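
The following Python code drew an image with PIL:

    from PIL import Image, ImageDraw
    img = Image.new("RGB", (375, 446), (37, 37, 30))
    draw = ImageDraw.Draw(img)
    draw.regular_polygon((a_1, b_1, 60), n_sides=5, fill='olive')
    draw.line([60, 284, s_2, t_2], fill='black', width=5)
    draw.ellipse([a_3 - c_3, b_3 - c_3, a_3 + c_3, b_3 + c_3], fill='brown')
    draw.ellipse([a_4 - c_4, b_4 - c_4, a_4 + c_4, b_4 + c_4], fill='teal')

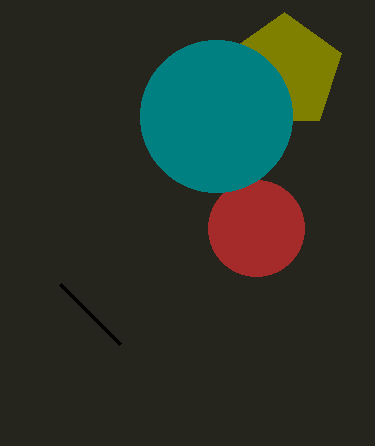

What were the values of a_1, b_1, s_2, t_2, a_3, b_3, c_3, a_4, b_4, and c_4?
a_1 = 284, b_1 = 72, s_2 = 120, t_2 = 344, a_3 = 256, b_3 = 228, c_3 = 48, a_4 = 216, b_4 = 116, c_4 = 76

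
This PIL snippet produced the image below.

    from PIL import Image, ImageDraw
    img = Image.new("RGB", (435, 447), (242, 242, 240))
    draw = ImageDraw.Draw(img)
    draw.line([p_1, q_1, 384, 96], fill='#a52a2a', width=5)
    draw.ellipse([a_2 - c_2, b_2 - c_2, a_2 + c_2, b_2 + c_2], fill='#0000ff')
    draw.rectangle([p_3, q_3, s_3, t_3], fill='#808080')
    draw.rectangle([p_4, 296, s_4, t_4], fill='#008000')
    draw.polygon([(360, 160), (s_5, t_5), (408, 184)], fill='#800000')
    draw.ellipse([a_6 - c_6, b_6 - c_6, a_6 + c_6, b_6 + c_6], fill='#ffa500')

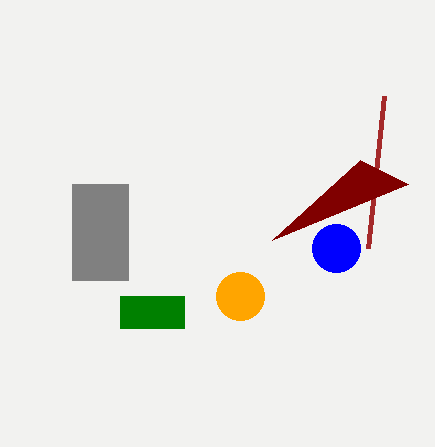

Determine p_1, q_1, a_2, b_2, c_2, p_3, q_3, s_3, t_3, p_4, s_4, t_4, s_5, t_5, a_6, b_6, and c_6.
p_1 = 368; q_1 = 248; a_2 = 336; b_2 = 248; c_2 = 24; p_3 = 72; q_3 = 184; s_3 = 128; t_3 = 280; p_4 = 120; s_4 = 184; t_4 = 328; s_5 = 272; t_5 = 240; a_6 = 240; b_6 = 296; c_6 = 24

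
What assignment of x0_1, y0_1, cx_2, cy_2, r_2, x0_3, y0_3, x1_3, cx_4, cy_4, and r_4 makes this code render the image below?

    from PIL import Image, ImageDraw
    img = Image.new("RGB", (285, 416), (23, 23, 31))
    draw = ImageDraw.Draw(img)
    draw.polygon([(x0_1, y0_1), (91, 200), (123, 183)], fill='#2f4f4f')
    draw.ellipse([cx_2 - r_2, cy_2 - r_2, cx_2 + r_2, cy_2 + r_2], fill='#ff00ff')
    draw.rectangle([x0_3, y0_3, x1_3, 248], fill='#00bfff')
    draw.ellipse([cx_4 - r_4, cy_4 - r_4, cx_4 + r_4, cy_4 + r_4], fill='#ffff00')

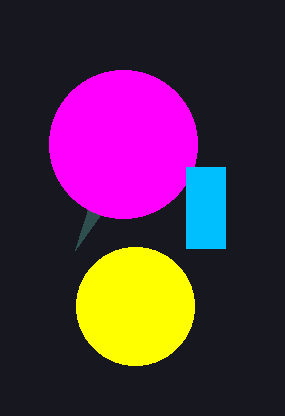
x0_1 = 75; y0_1 = 250; cx_2 = 123; cy_2 = 144; r_2 = 74; x0_3 = 186; y0_3 = 167; x1_3 = 225; cx_4 = 135; cy_4 = 306; r_4 = 59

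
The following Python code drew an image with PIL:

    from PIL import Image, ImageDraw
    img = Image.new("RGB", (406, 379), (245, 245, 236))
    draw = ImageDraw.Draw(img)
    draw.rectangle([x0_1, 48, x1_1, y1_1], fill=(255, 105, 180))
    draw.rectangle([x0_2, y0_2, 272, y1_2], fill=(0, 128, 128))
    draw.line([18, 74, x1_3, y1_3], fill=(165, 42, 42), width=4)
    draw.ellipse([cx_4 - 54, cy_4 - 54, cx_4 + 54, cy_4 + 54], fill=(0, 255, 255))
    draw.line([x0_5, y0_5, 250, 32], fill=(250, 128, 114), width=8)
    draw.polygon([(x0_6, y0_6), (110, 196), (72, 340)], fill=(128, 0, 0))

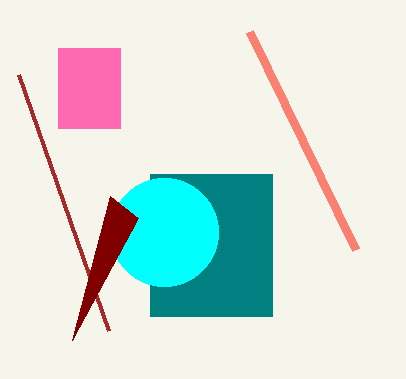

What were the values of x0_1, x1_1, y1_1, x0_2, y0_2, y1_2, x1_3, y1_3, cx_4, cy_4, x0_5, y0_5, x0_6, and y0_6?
x0_1 = 58
x1_1 = 120
y1_1 = 128
x0_2 = 150
y0_2 = 174
y1_2 = 316
x1_3 = 108
y1_3 = 330
cx_4 = 164
cy_4 = 232
x0_5 = 356
y0_5 = 250
x0_6 = 138
y0_6 = 218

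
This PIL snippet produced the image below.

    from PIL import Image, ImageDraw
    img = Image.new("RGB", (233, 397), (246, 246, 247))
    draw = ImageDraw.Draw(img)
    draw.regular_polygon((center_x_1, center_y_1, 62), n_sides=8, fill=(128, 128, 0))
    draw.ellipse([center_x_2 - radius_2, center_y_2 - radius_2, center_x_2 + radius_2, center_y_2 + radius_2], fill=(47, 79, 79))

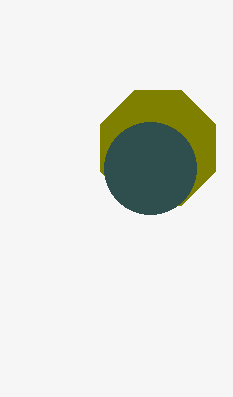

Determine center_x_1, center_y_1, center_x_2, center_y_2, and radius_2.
center_x_1 = 158, center_y_1 = 148, center_x_2 = 150, center_y_2 = 168, radius_2 = 46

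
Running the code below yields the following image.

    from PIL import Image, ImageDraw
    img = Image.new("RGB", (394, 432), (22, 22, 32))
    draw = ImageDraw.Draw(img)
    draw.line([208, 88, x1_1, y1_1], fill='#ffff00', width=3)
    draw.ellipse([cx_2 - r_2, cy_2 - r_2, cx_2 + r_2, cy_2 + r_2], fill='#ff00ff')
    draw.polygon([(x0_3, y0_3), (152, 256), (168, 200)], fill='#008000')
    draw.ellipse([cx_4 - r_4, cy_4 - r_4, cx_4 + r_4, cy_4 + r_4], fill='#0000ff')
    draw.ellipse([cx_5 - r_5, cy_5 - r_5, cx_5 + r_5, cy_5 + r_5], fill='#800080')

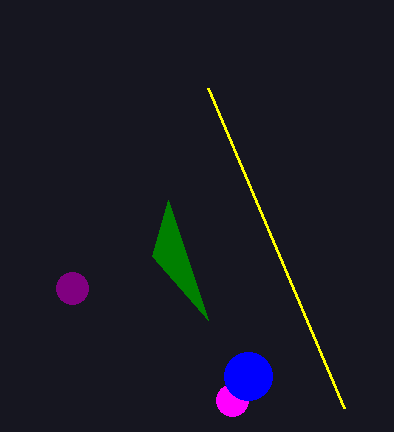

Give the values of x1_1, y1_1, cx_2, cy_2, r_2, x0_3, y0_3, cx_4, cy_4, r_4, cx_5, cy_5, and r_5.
x1_1 = 344; y1_1 = 408; cx_2 = 232; cy_2 = 400; r_2 = 16; x0_3 = 208; y0_3 = 320; cx_4 = 248; cy_4 = 376; r_4 = 24; cx_5 = 72; cy_5 = 288; r_5 = 16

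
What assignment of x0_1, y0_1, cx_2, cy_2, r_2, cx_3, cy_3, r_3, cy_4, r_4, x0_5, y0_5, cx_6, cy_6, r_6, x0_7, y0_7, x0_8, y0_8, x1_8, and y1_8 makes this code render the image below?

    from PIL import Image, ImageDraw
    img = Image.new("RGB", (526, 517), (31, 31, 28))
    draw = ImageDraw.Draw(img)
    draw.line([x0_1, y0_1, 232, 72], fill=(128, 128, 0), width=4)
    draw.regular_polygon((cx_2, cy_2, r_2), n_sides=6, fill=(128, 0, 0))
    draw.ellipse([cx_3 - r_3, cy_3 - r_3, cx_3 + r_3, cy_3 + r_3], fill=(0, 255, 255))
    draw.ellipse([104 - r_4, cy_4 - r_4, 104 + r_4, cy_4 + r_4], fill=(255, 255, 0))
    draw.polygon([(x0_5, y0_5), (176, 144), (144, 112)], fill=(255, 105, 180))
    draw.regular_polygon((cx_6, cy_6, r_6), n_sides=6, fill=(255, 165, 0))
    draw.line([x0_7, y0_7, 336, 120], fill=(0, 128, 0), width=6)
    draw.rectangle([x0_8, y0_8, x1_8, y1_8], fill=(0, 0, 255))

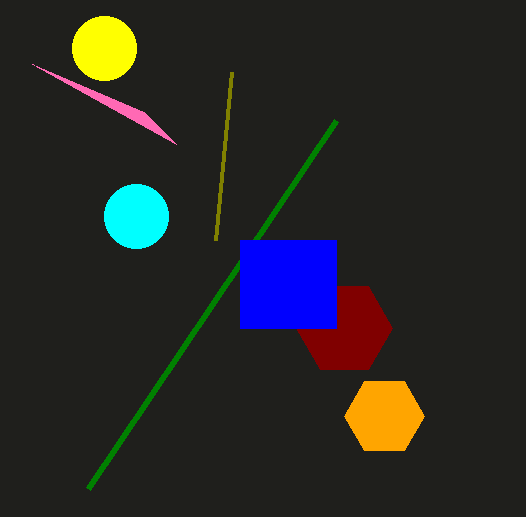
x0_1 = 216, y0_1 = 240, cx_2 = 344, cy_2 = 328, r_2 = 48, cx_3 = 136, cy_3 = 216, r_3 = 32, cy_4 = 48, r_4 = 32, x0_5 = 32, y0_5 = 64, cx_6 = 384, cy_6 = 416, r_6 = 40, x0_7 = 88, y0_7 = 488, x0_8 = 240, y0_8 = 240, x1_8 = 336, y1_8 = 328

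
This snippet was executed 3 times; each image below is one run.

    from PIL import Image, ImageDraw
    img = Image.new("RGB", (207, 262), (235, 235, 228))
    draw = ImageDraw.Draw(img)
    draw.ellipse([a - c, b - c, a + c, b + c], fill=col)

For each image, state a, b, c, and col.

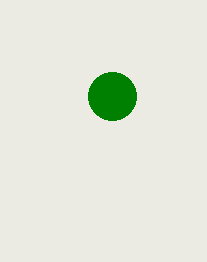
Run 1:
a = 112, b = 96, c = 24, col = 'green'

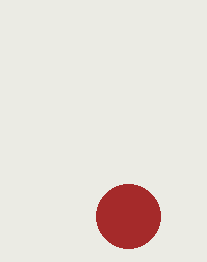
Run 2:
a = 128; b = 216; c = 32; col = 'brown'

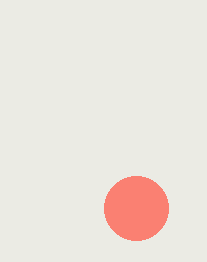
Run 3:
a = 136
b = 208
c = 32
col = 'salmon'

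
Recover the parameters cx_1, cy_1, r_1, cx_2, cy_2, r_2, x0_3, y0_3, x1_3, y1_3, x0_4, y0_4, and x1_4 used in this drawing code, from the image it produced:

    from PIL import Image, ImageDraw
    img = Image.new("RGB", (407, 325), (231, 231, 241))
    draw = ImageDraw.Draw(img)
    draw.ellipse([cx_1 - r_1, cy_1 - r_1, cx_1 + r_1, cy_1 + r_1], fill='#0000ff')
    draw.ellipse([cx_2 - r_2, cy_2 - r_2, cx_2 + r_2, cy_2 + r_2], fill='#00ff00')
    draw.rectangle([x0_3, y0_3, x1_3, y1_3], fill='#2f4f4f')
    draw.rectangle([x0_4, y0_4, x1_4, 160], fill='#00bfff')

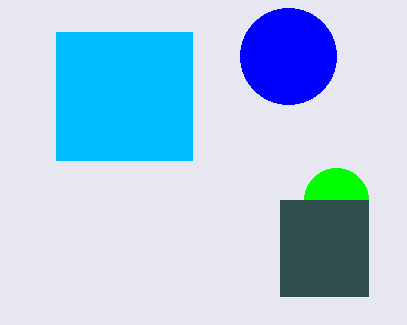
cx_1 = 288
cy_1 = 56
r_1 = 48
cx_2 = 336
cy_2 = 200
r_2 = 32
x0_3 = 280
y0_3 = 200
x1_3 = 368
y1_3 = 296
x0_4 = 56
y0_4 = 32
x1_4 = 192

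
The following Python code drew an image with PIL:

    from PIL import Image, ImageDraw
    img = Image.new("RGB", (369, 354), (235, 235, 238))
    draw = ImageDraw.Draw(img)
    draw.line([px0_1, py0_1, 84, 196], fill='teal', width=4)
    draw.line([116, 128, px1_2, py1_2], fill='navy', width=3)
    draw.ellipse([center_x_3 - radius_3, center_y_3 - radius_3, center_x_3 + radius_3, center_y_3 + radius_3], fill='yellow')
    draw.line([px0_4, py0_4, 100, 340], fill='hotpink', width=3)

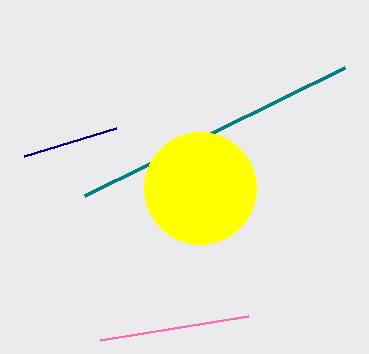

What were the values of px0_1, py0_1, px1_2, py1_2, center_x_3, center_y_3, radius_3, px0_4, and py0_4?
px0_1 = 344; py0_1 = 68; px1_2 = 24; py1_2 = 156; center_x_3 = 200; center_y_3 = 188; radius_3 = 56; px0_4 = 248; py0_4 = 316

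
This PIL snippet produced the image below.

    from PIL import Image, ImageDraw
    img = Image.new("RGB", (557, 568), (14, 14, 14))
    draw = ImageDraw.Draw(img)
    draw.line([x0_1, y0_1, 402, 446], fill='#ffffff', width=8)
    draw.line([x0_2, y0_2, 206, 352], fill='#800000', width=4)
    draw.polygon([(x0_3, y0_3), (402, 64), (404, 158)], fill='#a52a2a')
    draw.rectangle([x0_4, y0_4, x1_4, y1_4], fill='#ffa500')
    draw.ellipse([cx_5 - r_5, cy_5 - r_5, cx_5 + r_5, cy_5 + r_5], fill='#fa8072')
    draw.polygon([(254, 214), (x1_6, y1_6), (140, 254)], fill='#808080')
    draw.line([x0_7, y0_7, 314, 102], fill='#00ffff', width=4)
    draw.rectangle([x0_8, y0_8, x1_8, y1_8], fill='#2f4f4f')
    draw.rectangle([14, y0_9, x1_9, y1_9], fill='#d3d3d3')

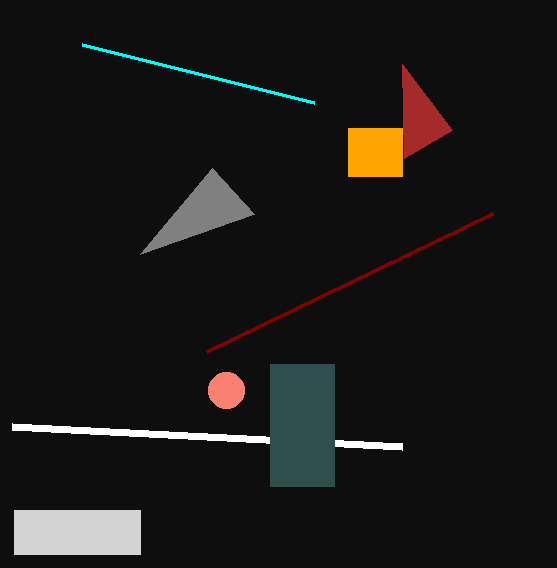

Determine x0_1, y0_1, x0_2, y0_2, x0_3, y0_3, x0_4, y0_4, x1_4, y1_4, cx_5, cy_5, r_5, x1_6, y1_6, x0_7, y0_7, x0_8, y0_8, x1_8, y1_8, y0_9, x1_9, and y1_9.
x0_1 = 12
y0_1 = 426
x0_2 = 492
y0_2 = 214
x0_3 = 452
y0_3 = 130
x0_4 = 348
y0_4 = 128
x1_4 = 402
y1_4 = 176
cx_5 = 226
cy_5 = 390
r_5 = 18
x1_6 = 212
y1_6 = 168
x0_7 = 82
y0_7 = 44
x0_8 = 270
y0_8 = 364
x1_8 = 334
y1_8 = 486
y0_9 = 510
x1_9 = 140
y1_9 = 554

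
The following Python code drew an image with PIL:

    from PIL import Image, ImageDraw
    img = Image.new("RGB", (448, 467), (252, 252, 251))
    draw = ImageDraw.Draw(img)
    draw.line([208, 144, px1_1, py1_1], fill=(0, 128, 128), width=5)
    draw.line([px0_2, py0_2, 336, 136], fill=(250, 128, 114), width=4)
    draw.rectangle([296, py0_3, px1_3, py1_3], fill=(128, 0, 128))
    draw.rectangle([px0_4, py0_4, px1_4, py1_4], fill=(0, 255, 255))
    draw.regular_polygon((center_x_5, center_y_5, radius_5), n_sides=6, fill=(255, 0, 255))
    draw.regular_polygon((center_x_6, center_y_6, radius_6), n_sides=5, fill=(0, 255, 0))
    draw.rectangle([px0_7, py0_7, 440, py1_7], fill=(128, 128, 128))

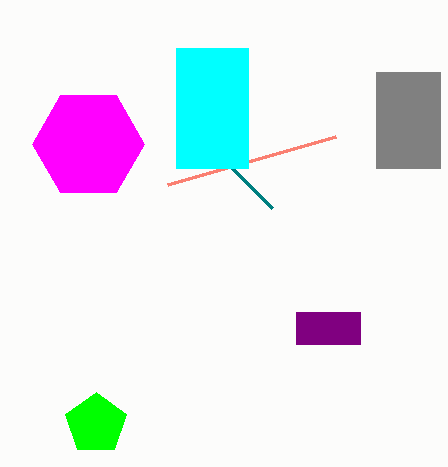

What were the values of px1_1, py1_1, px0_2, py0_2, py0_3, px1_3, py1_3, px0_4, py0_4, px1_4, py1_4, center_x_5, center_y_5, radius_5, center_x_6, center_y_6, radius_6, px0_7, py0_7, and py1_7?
px1_1 = 272
py1_1 = 208
px0_2 = 168
py0_2 = 184
py0_3 = 312
px1_3 = 360
py1_3 = 344
px0_4 = 176
py0_4 = 48
px1_4 = 248
py1_4 = 168
center_x_5 = 88
center_y_5 = 144
radius_5 = 56
center_x_6 = 96
center_y_6 = 424
radius_6 = 32
px0_7 = 376
py0_7 = 72
py1_7 = 168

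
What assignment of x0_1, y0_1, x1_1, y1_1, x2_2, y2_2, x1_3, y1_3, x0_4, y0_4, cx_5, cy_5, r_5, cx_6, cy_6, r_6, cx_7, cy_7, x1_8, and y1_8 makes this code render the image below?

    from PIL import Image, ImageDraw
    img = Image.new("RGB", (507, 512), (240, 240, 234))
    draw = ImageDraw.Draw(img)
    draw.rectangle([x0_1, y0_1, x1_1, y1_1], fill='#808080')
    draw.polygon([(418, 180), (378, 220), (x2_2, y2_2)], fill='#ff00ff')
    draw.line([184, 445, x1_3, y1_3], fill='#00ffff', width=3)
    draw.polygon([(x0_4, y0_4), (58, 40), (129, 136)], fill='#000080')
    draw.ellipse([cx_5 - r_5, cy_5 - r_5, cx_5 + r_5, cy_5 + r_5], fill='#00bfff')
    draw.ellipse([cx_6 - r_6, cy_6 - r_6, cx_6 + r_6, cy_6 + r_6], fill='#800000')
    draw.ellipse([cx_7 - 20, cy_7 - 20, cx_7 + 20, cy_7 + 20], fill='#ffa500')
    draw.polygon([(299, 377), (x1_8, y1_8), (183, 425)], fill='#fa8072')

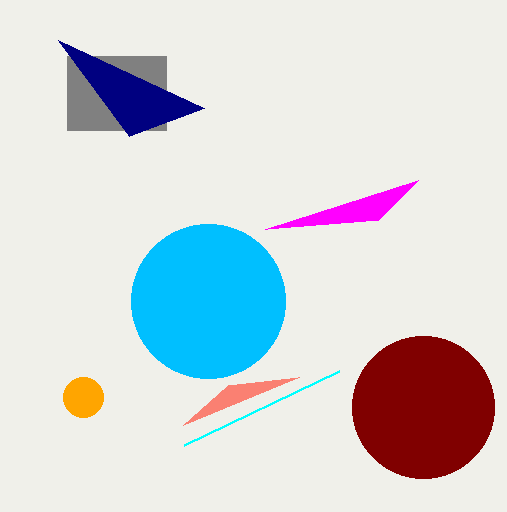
x0_1 = 67
y0_1 = 56
x1_1 = 166
y1_1 = 130
x2_2 = 265
y2_2 = 229
x1_3 = 339
y1_3 = 371
x0_4 = 204
y0_4 = 108
cx_5 = 208
cy_5 = 301
r_5 = 77
cx_6 = 423
cy_6 = 407
r_6 = 71
cx_7 = 83
cy_7 = 397
x1_8 = 228
y1_8 = 385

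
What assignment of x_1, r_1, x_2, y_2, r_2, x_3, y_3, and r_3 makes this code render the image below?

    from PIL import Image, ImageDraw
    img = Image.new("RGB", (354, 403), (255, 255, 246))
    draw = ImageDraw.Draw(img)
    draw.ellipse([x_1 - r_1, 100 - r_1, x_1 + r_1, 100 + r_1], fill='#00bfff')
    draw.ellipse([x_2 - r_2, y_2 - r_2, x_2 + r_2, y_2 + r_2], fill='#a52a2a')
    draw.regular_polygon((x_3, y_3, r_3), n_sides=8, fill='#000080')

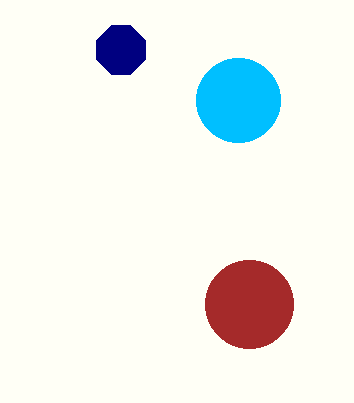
x_1 = 238
r_1 = 42
x_2 = 249
y_2 = 304
r_2 = 44
x_3 = 121
y_3 = 50
r_3 = 26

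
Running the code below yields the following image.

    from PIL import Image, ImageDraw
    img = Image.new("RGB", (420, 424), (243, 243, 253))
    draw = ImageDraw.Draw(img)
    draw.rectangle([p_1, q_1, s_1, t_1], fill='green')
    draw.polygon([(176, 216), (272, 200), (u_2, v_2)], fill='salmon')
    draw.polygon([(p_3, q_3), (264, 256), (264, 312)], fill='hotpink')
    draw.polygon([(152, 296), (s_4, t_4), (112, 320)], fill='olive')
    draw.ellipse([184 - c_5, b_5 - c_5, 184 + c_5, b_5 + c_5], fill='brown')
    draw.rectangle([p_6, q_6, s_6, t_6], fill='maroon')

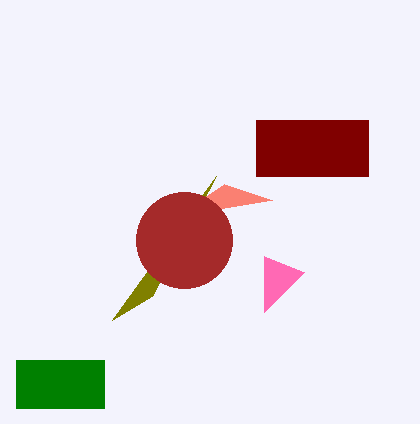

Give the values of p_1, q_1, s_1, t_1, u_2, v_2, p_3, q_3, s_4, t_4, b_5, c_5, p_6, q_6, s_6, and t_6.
p_1 = 16, q_1 = 360, s_1 = 104, t_1 = 408, u_2 = 224, v_2 = 184, p_3 = 304, q_3 = 272, s_4 = 216, t_4 = 176, b_5 = 240, c_5 = 48, p_6 = 256, q_6 = 120, s_6 = 368, t_6 = 176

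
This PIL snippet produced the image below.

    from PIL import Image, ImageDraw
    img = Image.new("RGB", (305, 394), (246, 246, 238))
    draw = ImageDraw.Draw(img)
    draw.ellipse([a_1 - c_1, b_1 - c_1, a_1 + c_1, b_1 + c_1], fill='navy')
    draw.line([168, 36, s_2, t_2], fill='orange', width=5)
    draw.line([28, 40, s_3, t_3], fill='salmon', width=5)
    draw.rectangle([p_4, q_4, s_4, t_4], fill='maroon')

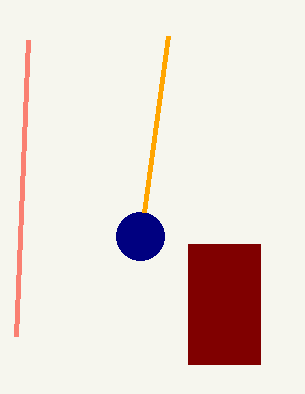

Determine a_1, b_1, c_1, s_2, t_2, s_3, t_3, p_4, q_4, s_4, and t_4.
a_1 = 140; b_1 = 236; c_1 = 24; s_2 = 144; t_2 = 212; s_3 = 16; t_3 = 336; p_4 = 188; q_4 = 244; s_4 = 260; t_4 = 364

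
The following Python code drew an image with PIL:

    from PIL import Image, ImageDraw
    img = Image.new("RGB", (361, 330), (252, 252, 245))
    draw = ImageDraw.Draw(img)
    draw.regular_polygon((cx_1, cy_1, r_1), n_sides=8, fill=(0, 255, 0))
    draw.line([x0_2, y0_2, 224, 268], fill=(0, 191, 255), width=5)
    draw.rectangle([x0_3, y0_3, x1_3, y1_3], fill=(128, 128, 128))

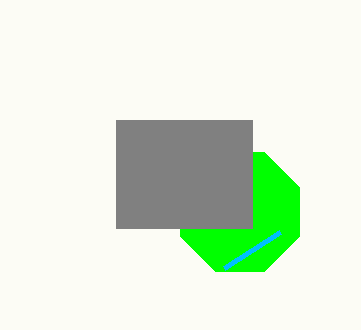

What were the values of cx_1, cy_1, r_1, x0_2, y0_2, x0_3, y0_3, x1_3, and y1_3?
cx_1 = 240
cy_1 = 212
r_1 = 64
x0_2 = 280
y0_2 = 232
x0_3 = 116
y0_3 = 120
x1_3 = 252
y1_3 = 228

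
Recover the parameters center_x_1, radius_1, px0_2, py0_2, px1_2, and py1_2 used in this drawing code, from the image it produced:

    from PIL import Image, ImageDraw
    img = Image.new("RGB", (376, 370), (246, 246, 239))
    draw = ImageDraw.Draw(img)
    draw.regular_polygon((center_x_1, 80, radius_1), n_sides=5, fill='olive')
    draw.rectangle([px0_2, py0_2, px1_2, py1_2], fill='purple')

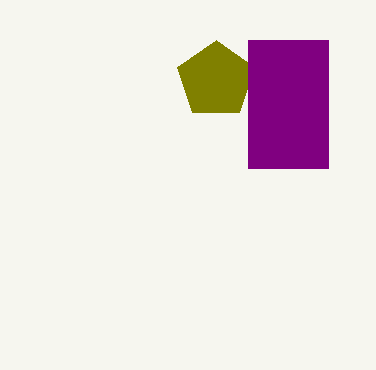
center_x_1 = 216, radius_1 = 40, px0_2 = 248, py0_2 = 40, px1_2 = 328, py1_2 = 168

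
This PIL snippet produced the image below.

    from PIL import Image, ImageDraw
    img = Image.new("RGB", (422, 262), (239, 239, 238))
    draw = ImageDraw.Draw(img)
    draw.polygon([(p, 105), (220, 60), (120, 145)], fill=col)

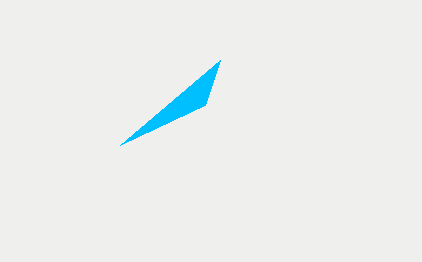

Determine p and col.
p = 205
col = 'deepskyblue'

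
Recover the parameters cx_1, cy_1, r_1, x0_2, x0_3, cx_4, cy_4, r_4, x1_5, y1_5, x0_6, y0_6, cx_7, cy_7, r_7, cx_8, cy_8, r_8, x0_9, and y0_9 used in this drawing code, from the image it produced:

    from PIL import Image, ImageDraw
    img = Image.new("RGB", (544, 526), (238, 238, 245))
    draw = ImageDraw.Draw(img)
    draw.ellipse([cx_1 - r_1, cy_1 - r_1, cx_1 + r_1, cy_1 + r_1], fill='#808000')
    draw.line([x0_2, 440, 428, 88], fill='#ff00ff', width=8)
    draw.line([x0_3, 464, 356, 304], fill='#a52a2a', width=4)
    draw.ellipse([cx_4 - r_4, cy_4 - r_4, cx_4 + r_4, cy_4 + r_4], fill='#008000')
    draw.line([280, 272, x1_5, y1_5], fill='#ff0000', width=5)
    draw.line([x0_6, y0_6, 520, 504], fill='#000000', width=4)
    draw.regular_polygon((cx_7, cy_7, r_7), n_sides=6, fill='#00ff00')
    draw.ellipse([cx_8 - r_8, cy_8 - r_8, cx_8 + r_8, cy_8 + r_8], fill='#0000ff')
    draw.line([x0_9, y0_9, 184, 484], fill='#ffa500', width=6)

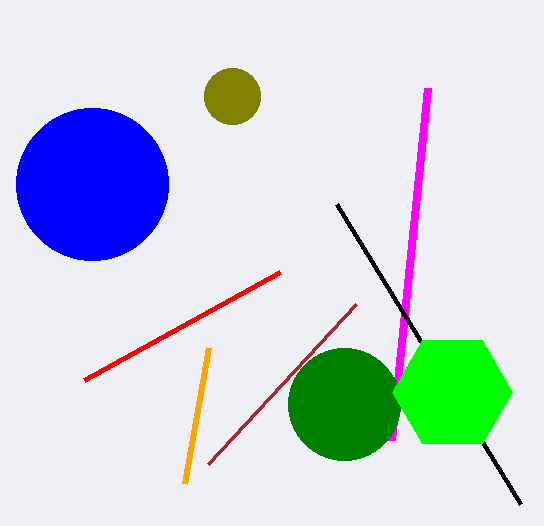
cx_1 = 232
cy_1 = 96
r_1 = 28
x0_2 = 392
x0_3 = 208
cx_4 = 344
cy_4 = 404
r_4 = 56
x1_5 = 84
y1_5 = 380
x0_6 = 336
y0_6 = 204
cx_7 = 452
cy_7 = 392
r_7 = 60
cx_8 = 92
cy_8 = 184
r_8 = 76
x0_9 = 208
y0_9 = 348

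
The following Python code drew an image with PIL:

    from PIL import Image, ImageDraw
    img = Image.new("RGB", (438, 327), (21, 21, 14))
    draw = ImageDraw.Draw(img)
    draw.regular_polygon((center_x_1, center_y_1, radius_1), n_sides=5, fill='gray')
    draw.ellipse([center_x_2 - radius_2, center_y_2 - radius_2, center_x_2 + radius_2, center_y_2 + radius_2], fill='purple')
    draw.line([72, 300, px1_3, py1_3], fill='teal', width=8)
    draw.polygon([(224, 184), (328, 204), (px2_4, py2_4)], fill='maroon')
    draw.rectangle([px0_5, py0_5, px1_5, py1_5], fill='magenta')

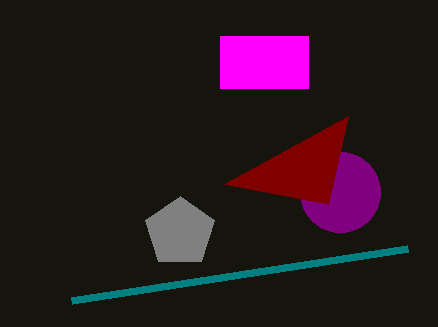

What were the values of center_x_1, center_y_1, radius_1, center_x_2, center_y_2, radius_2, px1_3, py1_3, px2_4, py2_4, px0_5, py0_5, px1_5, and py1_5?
center_x_1 = 180; center_y_1 = 232; radius_1 = 36; center_x_2 = 340; center_y_2 = 192; radius_2 = 40; px1_3 = 408; py1_3 = 248; px2_4 = 348; py2_4 = 116; px0_5 = 220; py0_5 = 36; px1_5 = 308; py1_5 = 88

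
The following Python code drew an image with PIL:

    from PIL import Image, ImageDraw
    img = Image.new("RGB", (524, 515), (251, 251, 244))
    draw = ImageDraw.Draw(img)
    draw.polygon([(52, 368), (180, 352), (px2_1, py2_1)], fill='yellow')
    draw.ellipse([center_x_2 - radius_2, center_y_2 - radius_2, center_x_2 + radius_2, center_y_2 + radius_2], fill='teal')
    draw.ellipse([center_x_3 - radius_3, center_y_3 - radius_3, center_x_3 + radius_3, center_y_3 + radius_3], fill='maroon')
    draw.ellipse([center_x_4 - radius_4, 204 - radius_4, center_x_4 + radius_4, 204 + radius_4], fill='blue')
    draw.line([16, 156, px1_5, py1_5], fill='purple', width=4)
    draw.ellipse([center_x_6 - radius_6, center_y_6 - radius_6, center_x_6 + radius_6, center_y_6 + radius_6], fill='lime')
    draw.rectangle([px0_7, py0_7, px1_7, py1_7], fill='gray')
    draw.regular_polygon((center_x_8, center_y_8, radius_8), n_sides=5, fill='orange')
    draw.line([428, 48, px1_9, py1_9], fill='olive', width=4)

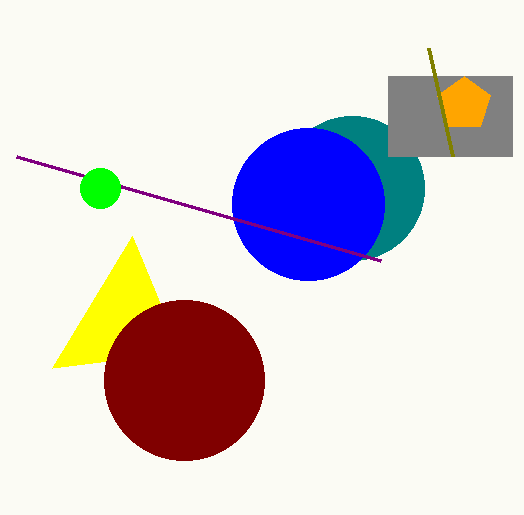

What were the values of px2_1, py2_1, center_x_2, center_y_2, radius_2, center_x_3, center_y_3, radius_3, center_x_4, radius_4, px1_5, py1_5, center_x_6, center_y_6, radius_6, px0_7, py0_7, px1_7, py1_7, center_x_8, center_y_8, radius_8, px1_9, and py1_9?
px2_1 = 132
py2_1 = 236
center_x_2 = 352
center_y_2 = 188
radius_2 = 72
center_x_3 = 184
center_y_3 = 380
radius_3 = 80
center_x_4 = 308
radius_4 = 76
px1_5 = 380
py1_5 = 260
center_x_6 = 100
center_y_6 = 188
radius_6 = 20
px0_7 = 388
py0_7 = 76
px1_7 = 512
py1_7 = 156
center_x_8 = 464
center_y_8 = 104
radius_8 = 28
px1_9 = 452
py1_9 = 156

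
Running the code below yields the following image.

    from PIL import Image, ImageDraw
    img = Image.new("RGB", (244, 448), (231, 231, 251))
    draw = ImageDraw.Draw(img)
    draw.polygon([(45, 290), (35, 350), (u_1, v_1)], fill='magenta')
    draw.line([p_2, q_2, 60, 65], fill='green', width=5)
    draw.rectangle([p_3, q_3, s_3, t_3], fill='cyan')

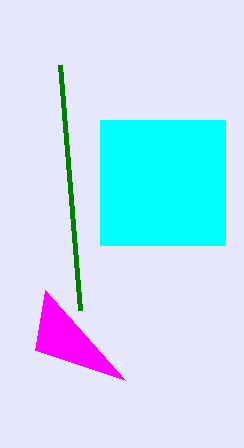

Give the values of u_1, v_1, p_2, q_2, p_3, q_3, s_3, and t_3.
u_1 = 125
v_1 = 380
p_2 = 80
q_2 = 310
p_3 = 100
q_3 = 120
s_3 = 225
t_3 = 245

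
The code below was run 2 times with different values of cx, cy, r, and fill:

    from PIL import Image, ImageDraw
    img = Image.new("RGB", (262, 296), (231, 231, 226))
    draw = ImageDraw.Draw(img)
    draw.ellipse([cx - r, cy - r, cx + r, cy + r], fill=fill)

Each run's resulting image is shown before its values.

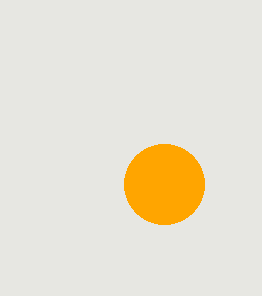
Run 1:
cx = 164, cy = 184, r = 40, fill = 'orange'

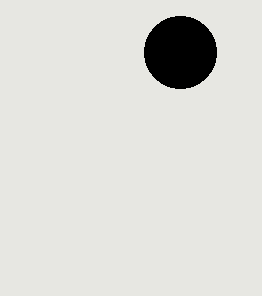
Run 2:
cx = 180, cy = 52, r = 36, fill = 'black'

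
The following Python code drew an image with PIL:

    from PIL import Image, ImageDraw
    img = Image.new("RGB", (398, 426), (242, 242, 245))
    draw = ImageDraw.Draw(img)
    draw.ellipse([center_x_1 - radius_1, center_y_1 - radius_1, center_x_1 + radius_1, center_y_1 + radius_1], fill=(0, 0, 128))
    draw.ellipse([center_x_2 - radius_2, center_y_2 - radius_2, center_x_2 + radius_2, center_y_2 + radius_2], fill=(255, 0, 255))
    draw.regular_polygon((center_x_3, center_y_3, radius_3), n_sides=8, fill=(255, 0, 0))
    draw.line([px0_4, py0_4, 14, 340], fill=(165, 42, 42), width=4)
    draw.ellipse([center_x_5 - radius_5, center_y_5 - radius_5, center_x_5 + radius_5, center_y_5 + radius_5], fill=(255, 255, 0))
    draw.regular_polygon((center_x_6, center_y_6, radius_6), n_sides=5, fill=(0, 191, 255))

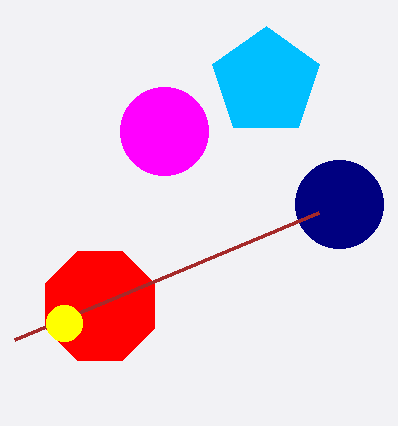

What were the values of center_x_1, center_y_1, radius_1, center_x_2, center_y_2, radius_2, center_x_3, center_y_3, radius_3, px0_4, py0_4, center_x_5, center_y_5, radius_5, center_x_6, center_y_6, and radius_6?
center_x_1 = 339, center_y_1 = 204, radius_1 = 44, center_x_2 = 164, center_y_2 = 131, radius_2 = 44, center_x_3 = 100, center_y_3 = 306, radius_3 = 59, px0_4 = 318, py0_4 = 213, center_x_5 = 64, center_y_5 = 323, radius_5 = 18, center_x_6 = 266, center_y_6 = 82, radius_6 = 56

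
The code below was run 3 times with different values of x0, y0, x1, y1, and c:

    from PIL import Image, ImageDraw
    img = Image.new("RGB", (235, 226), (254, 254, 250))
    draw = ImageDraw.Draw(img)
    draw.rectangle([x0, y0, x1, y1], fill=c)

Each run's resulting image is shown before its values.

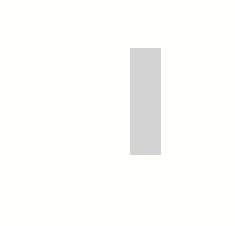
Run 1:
x0 = 130; y0 = 48; x1 = 160; y1 = 154; c = 'lightgray'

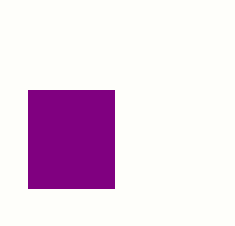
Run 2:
x0 = 28; y0 = 90; x1 = 114; y1 = 188; c = 'purple'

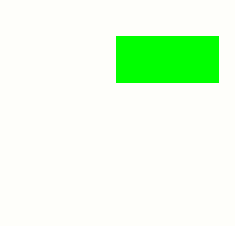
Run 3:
x0 = 116; y0 = 36; x1 = 218; y1 = 82; c = 'lime'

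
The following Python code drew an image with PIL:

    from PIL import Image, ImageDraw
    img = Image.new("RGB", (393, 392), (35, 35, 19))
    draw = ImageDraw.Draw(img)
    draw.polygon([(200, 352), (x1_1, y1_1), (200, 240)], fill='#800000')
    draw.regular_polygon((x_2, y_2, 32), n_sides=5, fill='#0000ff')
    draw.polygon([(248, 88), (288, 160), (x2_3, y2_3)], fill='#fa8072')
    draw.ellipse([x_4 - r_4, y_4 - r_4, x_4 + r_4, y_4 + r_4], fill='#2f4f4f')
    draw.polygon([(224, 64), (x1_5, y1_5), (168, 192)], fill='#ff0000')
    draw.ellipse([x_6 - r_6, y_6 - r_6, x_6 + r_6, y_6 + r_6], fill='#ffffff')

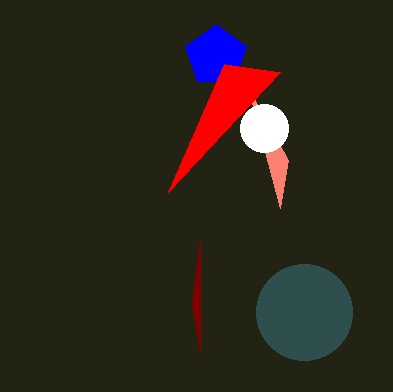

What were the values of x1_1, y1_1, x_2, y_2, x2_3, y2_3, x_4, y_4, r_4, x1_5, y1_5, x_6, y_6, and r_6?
x1_1 = 192
y1_1 = 304
x_2 = 216
y_2 = 56
x2_3 = 280
y2_3 = 208
x_4 = 304
y_4 = 312
r_4 = 48
x1_5 = 280
y1_5 = 72
x_6 = 264
y_6 = 128
r_6 = 24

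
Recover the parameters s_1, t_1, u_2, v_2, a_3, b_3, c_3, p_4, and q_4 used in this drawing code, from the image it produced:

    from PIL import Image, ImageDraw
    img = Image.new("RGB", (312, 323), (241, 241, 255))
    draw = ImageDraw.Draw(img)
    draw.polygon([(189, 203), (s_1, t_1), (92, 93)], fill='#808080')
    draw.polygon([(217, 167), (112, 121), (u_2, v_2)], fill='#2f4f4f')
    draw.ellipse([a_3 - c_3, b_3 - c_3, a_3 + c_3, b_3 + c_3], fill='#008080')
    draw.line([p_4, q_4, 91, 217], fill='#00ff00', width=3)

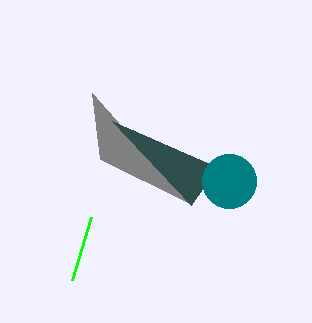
s_1 = 100, t_1 = 159, u_2 = 191, v_2 = 205, a_3 = 229, b_3 = 181, c_3 = 27, p_4 = 72, q_4 = 280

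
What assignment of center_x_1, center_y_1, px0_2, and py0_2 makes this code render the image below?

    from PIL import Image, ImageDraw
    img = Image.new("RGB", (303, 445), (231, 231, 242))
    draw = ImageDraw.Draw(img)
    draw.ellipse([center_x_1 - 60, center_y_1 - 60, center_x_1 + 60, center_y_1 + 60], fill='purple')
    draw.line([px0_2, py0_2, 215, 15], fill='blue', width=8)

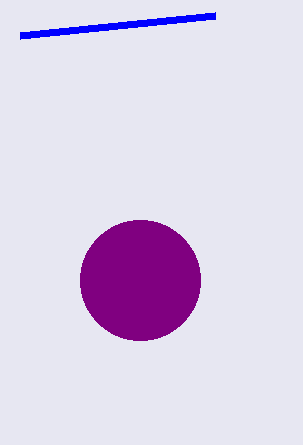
center_x_1 = 140, center_y_1 = 280, px0_2 = 20, py0_2 = 35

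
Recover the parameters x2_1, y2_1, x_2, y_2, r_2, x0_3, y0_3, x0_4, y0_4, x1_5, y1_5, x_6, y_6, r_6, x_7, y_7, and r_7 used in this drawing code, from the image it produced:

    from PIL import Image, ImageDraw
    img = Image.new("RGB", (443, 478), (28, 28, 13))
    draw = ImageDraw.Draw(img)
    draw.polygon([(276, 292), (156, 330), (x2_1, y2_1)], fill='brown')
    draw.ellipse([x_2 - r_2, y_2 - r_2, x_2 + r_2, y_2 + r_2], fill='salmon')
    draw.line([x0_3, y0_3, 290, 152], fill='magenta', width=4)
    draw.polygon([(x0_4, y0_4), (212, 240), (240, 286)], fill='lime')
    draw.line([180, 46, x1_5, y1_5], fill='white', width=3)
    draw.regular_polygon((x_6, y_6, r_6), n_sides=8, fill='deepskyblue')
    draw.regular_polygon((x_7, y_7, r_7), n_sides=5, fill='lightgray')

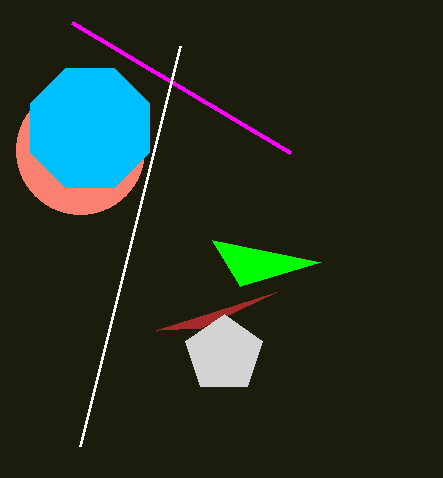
x2_1 = 200, y2_1 = 328, x_2 = 80, y_2 = 150, r_2 = 64, x0_3 = 72, y0_3 = 22, x0_4 = 320, y0_4 = 262, x1_5 = 80, y1_5 = 446, x_6 = 90, y_6 = 128, r_6 = 64, x_7 = 224, y_7 = 354, r_7 = 40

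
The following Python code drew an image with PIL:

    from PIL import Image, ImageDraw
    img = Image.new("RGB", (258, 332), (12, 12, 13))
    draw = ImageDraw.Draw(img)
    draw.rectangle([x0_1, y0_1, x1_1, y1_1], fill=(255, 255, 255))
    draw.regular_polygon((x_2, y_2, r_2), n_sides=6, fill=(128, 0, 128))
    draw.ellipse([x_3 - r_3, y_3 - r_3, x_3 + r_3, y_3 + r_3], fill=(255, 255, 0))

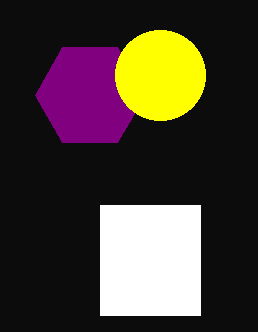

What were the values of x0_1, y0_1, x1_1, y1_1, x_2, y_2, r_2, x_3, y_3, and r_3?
x0_1 = 100
y0_1 = 205
x1_1 = 200
y1_1 = 315
x_2 = 90
y_2 = 95
r_2 = 55
x_3 = 160
y_3 = 75
r_3 = 45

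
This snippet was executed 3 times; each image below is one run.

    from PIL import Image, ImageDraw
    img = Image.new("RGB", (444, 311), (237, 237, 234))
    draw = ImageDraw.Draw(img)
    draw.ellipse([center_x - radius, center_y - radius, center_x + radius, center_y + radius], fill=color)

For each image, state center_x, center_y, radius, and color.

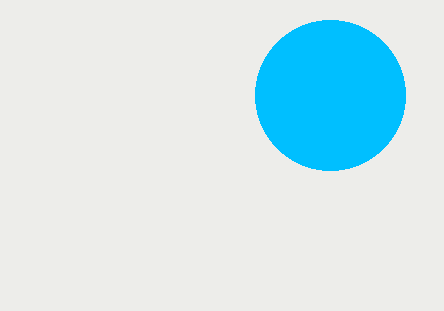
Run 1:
center_x = 330, center_y = 95, radius = 75, color = 'deepskyblue'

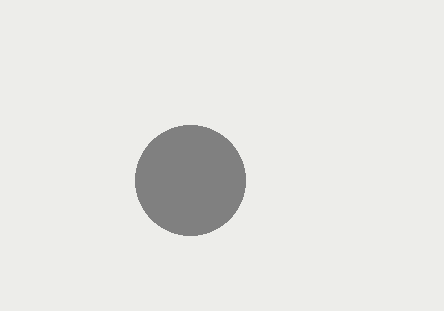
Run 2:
center_x = 190
center_y = 180
radius = 55
color = 'gray'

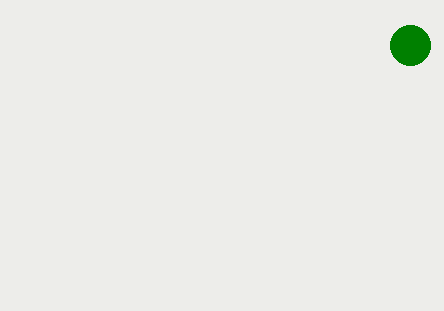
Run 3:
center_x = 410
center_y = 45
radius = 20
color = 'green'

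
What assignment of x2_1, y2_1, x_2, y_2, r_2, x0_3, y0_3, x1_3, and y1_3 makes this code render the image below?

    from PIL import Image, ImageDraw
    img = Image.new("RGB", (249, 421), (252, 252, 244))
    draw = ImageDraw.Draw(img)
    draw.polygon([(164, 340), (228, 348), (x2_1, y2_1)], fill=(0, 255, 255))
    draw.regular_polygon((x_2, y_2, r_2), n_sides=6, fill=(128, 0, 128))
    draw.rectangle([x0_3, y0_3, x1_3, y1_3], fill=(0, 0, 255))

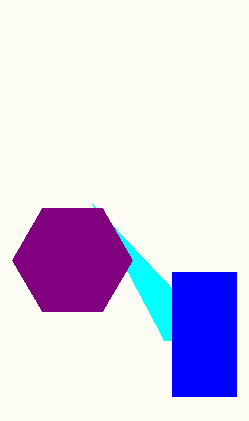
x2_1 = 92; y2_1 = 204; x_2 = 72; y_2 = 260; r_2 = 60; x0_3 = 172; y0_3 = 272; x1_3 = 236; y1_3 = 396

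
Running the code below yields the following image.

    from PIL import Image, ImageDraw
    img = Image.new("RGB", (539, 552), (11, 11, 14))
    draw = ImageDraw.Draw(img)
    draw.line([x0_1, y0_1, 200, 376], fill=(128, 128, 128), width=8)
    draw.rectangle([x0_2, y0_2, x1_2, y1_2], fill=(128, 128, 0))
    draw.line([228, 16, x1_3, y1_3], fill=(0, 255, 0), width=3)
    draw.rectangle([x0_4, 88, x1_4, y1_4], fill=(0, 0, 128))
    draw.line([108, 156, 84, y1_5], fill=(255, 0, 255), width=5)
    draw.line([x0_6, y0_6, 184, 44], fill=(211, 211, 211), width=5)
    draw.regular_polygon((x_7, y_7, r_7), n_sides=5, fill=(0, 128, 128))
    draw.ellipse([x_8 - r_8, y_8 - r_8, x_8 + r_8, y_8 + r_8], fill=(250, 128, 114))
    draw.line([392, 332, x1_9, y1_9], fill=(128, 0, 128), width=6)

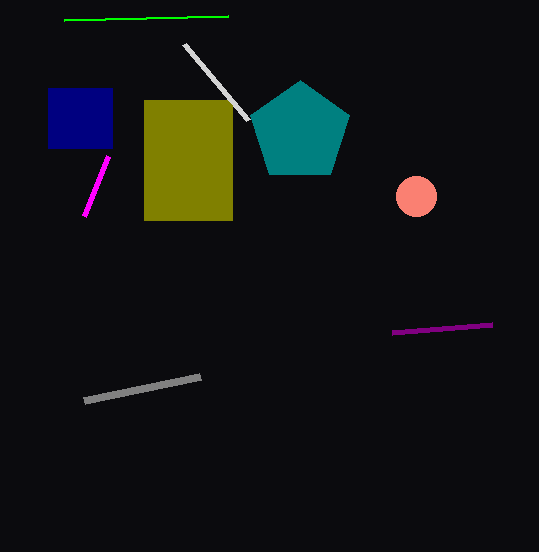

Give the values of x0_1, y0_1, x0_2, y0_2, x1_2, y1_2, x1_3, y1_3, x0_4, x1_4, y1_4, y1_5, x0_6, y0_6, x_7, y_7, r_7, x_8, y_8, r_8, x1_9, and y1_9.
x0_1 = 84
y0_1 = 400
x0_2 = 144
y0_2 = 100
x1_2 = 232
y1_2 = 220
x1_3 = 64
y1_3 = 20
x0_4 = 48
x1_4 = 112
y1_4 = 148
y1_5 = 216
x0_6 = 248
y0_6 = 120
x_7 = 300
y_7 = 132
r_7 = 52
x_8 = 416
y_8 = 196
r_8 = 20
x1_9 = 492
y1_9 = 324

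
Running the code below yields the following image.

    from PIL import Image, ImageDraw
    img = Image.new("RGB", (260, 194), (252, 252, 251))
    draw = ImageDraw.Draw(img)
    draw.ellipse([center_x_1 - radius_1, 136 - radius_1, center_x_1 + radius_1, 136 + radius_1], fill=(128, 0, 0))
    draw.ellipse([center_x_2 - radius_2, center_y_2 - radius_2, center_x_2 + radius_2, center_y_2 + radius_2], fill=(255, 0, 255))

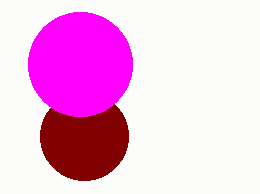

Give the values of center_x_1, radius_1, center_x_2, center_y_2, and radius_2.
center_x_1 = 84; radius_1 = 44; center_x_2 = 80; center_y_2 = 64; radius_2 = 52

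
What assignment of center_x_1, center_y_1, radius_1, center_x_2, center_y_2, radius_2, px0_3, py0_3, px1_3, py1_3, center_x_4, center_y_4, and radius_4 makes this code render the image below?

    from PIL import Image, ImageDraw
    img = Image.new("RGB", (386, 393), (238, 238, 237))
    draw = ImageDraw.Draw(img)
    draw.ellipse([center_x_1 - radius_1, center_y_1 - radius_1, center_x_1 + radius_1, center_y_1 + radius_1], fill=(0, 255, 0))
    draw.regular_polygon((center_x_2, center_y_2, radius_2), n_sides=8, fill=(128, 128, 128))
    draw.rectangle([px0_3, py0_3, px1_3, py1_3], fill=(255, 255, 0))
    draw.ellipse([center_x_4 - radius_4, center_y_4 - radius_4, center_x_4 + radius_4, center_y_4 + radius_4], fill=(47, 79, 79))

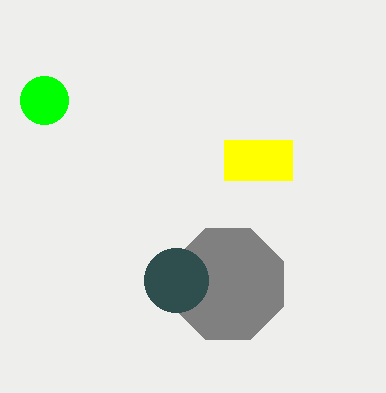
center_x_1 = 44
center_y_1 = 100
radius_1 = 24
center_x_2 = 228
center_y_2 = 284
radius_2 = 60
px0_3 = 224
py0_3 = 140
px1_3 = 292
py1_3 = 180
center_x_4 = 176
center_y_4 = 280
radius_4 = 32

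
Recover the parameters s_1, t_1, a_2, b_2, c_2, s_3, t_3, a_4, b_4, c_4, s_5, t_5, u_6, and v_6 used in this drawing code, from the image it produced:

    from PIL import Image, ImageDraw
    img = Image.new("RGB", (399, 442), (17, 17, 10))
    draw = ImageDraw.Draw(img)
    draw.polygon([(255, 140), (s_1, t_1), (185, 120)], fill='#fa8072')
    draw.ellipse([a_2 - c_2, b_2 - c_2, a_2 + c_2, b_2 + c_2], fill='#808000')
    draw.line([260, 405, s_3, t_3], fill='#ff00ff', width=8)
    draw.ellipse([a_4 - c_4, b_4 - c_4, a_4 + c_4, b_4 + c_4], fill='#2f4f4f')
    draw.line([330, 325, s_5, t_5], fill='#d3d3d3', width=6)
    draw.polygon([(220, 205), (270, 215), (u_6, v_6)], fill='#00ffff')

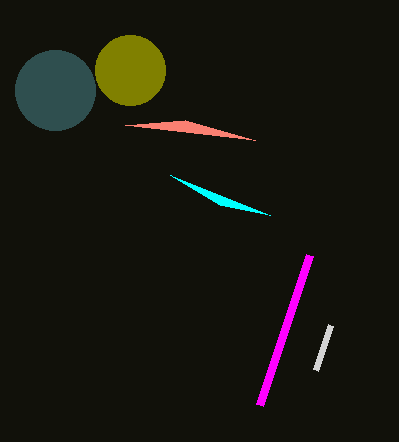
s_1 = 125; t_1 = 125; a_2 = 130; b_2 = 70; c_2 = 35; s_3 = 310; t_3 = 255; a_4 = 55; b_4 = 90; c_4 = 40; s_5 = 315; t_5 = 370; u_6 = 170; v_6 = 175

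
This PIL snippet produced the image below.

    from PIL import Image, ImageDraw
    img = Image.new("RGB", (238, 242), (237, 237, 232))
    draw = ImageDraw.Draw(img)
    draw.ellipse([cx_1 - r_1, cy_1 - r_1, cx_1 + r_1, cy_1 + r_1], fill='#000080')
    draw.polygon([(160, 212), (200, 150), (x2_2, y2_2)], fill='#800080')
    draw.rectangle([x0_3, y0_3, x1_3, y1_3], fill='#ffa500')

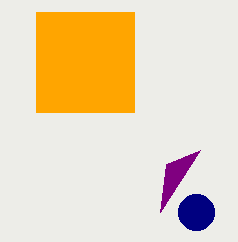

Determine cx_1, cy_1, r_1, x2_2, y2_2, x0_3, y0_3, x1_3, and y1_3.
cx_1 = 196; cy_1 = 212; r_1 = 18; x2_2 = 166; y2_2 = 164; x0_3 = 36; y0_3 = 12; x1_3 = 134; y1_3 = 112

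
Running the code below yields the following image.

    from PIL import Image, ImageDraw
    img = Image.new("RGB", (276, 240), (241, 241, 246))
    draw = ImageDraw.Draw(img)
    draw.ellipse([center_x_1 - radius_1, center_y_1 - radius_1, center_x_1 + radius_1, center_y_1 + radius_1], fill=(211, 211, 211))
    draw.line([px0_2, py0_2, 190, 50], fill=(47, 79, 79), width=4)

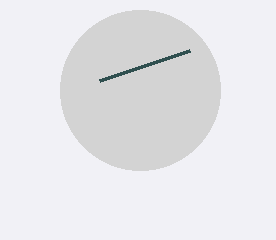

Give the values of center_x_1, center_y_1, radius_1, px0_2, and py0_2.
center_x_1 = 140
center_y_1 = 90
radius_1 = 80
px0_2 = 100
py0_2 = 80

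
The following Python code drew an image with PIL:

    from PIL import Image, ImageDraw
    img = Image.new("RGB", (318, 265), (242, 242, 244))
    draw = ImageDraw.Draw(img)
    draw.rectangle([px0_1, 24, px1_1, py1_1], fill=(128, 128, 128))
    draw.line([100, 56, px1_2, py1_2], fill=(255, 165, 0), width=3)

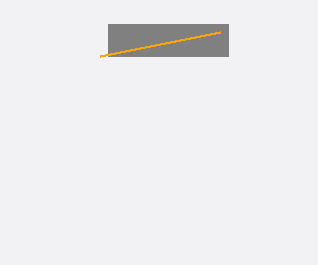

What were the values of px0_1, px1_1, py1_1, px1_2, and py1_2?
px0_1 = 108
px1_1 = 228
py1_1 = 56
px1_2 = 220
py1_2 = 32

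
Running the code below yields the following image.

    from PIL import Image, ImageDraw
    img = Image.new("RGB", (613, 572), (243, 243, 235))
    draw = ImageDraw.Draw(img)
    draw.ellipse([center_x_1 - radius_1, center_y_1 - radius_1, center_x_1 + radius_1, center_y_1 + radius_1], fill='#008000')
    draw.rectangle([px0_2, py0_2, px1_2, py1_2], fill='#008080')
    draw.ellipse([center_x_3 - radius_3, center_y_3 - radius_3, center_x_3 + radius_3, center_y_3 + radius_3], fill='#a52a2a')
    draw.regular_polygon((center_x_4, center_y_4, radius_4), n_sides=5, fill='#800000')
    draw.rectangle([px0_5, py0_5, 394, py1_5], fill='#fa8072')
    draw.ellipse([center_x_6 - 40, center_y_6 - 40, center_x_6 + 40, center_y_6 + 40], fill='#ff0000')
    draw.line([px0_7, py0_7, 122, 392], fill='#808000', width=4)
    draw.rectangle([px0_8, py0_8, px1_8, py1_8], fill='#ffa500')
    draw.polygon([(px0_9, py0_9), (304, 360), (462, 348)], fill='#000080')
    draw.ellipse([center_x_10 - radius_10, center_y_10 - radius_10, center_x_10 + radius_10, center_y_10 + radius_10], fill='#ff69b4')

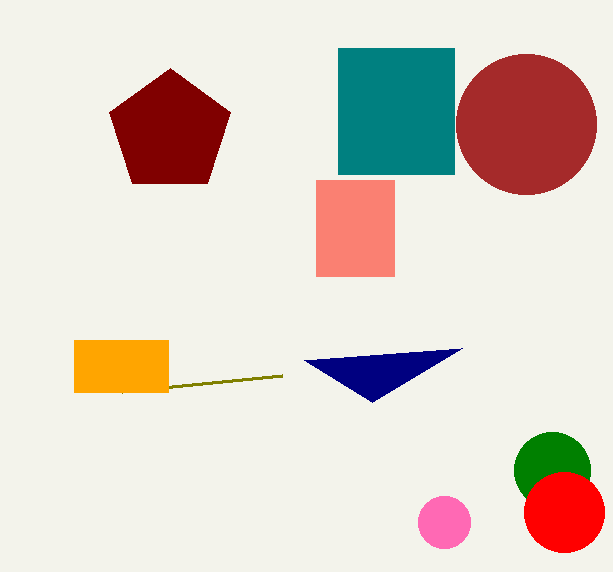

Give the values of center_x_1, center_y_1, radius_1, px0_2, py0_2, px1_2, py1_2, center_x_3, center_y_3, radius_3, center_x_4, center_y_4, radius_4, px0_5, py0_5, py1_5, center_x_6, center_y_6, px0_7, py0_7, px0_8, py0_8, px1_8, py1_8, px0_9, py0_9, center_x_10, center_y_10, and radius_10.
center_x_1 = 552, center_y_1 = 470, radius_1 = 38, px0_2 = 338, py0_2 = 48, px1_2 = 454, py1_2 = 174, center_x_3 = 526, center_y_3 = 124, radius_3 = 70, center_x_4 = 170, center_y_4 = 132, radius_4 = 64, px0_5 = 316, py0_5 = 180, py1_5 = 276, center_x_6 = 564, center_y_6 = 512, px0_7 = 282, py0_7 = 376, px0_8 = 74, py0_8 = 340, px1_8 = 168, py1_8 = 392, px0_9 = 372, py0_9 = 402, center_x_10 = 444, center_y_10 = 522, radius_10 = 26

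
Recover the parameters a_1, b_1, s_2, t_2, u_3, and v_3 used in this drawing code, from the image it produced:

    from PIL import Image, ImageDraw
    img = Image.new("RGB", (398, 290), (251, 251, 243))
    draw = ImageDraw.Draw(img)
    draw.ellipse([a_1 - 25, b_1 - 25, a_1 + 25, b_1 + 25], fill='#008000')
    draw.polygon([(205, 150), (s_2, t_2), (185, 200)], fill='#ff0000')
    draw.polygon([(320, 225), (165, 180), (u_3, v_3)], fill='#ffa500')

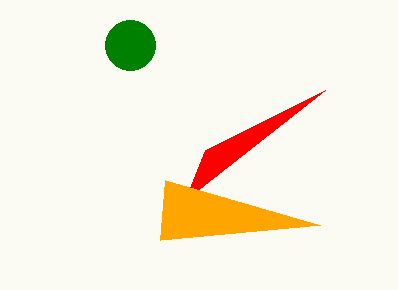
a_1 = 130
b_1 = 45
s_2 = 325
t_2 = 90
u_3 = 160
v_3 = 240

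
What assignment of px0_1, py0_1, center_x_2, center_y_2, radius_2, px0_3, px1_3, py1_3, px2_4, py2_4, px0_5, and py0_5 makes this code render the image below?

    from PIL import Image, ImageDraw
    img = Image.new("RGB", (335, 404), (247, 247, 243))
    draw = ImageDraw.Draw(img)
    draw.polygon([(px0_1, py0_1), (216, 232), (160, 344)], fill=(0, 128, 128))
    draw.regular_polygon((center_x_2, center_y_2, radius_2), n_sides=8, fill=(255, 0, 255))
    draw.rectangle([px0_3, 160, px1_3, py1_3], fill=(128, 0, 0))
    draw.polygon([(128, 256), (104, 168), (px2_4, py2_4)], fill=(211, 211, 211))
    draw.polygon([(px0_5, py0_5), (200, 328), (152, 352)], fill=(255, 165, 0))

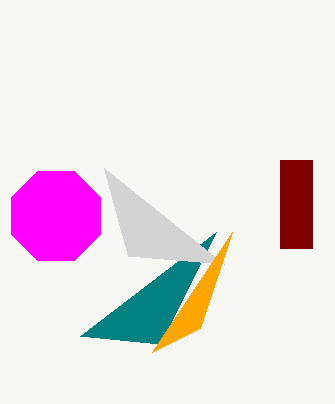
px0_1 = 80; py0_1 = 336; center_x_2 = 56; center_y_2 = 216; radius_2 = 48; px0_3 = 280; px1_3 = 312; py1_3 = 248; px2_4 = 224; py2_4 = 264; px0_5 = 232; py0_5 = 232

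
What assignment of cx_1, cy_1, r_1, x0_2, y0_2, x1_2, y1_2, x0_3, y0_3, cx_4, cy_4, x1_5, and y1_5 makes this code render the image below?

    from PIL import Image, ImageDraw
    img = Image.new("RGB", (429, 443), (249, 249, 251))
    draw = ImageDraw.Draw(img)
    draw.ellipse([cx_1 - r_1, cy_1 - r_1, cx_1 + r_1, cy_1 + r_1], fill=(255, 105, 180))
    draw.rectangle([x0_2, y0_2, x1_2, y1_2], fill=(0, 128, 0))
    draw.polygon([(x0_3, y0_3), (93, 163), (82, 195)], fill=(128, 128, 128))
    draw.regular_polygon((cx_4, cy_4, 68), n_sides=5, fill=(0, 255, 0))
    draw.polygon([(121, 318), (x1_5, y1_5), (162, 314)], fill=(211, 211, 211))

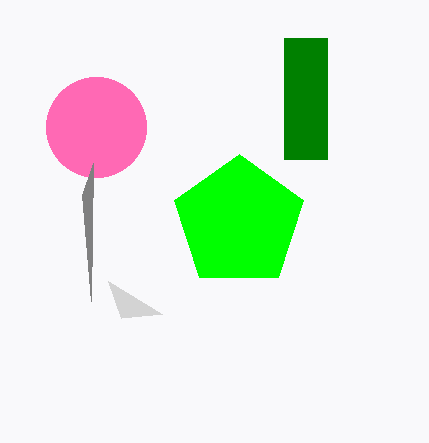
cx_1 = 96; cy_1 = 127; r_1 = 50; x0_2 = 284; y0_2 = 38; x1_2 = 327; y1_2 = 159; x0_3 = 91; y0_3 = 301; cx_4 = 239; cy_4 = 222; x1_5 = 108; y1_5 = 281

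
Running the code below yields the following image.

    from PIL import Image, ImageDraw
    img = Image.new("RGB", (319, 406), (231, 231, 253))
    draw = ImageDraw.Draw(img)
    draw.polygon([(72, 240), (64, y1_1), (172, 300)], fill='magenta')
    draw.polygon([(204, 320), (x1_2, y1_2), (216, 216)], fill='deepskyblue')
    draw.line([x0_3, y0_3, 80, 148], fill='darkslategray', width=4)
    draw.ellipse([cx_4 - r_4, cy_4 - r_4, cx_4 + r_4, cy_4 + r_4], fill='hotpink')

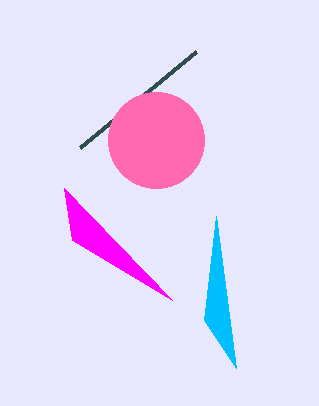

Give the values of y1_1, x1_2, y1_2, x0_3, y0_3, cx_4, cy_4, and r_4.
y1_1 = 188, x1_2 = 236, y1_2 = 368, x0_3 = 196, y0_3 = 52, cx_4 = 156, cy_4 = 140, r_4 = 48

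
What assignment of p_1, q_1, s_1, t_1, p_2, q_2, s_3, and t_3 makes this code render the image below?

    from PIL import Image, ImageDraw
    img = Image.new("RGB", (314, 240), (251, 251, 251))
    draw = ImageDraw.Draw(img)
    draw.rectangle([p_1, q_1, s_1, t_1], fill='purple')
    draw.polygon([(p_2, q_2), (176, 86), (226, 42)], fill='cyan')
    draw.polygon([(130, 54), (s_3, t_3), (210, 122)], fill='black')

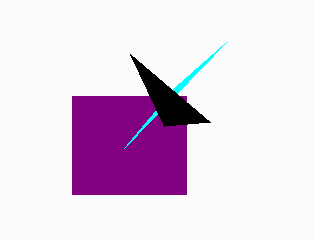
p_1 = 72; q_1 = 96; s_1 = 186; t_1 = 194; p_2 = 124; q_2 = 148; s_3 = 164; t_3 = 126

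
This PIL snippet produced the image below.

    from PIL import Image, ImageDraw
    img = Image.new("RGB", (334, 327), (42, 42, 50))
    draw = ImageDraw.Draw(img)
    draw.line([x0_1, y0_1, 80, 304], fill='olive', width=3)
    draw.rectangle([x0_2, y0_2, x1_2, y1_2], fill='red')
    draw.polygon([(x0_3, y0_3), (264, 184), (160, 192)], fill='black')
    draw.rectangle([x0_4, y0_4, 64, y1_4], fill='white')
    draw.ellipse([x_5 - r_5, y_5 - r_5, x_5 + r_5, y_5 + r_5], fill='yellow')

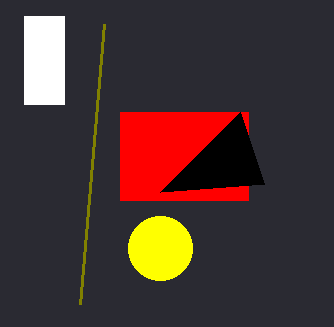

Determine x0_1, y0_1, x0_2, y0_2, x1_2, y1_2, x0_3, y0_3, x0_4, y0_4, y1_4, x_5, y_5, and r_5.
x0_1 = 104
y0_1 = 24
x0_2 = 120
y0_2 = 112
x1_2 = 248
y1_2 = 200
x0_3 = 240
y0_3 = 112
x0_4 = 24
y0_4 = 16
y1_4 = 104
x_5 = 160
y_5 = 248
r_5 = 32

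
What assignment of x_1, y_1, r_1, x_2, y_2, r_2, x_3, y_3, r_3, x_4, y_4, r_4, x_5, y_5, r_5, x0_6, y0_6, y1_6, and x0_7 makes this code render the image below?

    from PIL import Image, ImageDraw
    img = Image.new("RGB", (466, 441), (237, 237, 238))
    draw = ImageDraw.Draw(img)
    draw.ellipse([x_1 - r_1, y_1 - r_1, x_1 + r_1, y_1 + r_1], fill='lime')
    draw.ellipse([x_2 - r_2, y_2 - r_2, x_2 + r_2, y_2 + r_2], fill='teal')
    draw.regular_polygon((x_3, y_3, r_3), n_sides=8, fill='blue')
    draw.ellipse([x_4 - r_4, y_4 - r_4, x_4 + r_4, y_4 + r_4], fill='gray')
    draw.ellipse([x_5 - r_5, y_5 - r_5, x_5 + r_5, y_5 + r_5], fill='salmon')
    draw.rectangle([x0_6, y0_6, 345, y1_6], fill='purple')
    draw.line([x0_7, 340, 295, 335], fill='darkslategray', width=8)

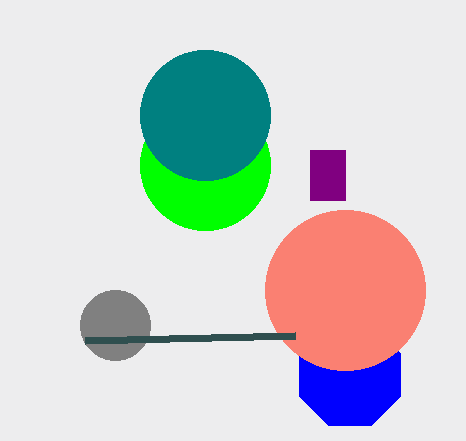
x_1 = 205
y_1 = 165
r_1 = 65
x_2 = 205
y_2 = 115
r_2 = 65
x_3 = 350
y_3 = 375
r_3 = 55
x_4 = 115
y_4 = 325
r_4 = 35
x_5 = 345
y_5 = 290
r_5 = 80
x0_6 = 310
y0_6 = 150
y1_6 = 200
x0_7 = 85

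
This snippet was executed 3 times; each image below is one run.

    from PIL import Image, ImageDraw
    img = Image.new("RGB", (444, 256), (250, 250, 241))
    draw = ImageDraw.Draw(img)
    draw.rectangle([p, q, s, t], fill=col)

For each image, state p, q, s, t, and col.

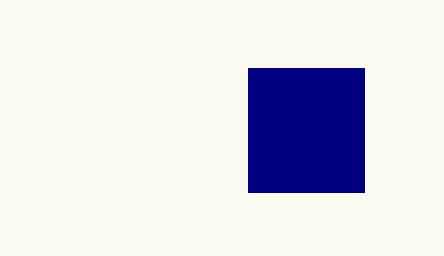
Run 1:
p = 248, q = 68, s = 364, t = 192, col = 'navy'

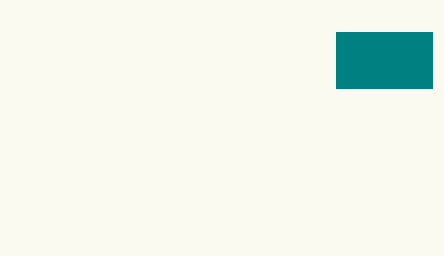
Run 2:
p = 336; q = 32; s = 432; t = 88; col = 'teal'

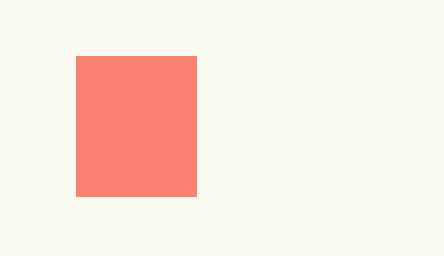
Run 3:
p = 76, q = 56, s = 196, t = 196, col = 'salmon'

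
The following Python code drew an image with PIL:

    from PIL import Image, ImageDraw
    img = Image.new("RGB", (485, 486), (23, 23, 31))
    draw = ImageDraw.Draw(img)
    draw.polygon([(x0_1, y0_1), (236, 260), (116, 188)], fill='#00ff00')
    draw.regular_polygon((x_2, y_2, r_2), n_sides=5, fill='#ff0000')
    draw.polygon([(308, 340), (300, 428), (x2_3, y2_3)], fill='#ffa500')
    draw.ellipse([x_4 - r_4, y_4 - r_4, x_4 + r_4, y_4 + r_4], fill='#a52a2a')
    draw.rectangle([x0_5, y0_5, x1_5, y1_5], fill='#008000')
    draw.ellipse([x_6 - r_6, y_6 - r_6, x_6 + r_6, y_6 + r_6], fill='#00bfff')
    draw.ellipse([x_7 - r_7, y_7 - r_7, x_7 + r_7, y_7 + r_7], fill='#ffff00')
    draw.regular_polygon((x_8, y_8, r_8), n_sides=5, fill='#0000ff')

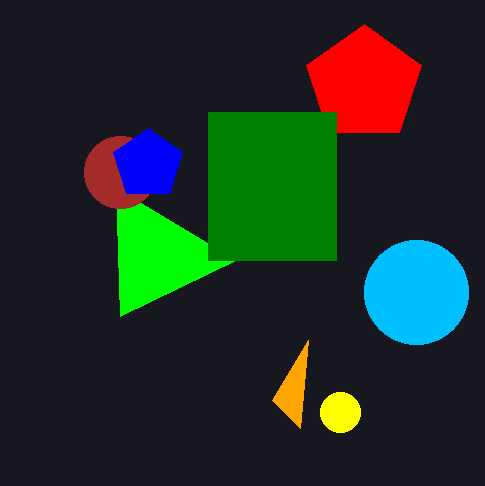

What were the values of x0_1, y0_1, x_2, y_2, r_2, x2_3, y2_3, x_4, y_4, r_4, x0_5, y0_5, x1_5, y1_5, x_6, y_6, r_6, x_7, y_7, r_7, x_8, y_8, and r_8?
x0_1 = 120
y0_1 = 316
x_2 = 364
y_2 = 84
r_2 = 60
x2_3 = 272
y2_3 = 400
x_4 = 120
y_4 = 172
r_4 = 36
x0_5 = 208
y0_5 = 112
x1_5 = 336
y1_5 = 260
x_6 = 416
y_6 = 292
r_6 = 52
x_7 = 340
y_7 = 412
r_7 = 20
x_8 = 148
y_8 = 164
r_8 = 36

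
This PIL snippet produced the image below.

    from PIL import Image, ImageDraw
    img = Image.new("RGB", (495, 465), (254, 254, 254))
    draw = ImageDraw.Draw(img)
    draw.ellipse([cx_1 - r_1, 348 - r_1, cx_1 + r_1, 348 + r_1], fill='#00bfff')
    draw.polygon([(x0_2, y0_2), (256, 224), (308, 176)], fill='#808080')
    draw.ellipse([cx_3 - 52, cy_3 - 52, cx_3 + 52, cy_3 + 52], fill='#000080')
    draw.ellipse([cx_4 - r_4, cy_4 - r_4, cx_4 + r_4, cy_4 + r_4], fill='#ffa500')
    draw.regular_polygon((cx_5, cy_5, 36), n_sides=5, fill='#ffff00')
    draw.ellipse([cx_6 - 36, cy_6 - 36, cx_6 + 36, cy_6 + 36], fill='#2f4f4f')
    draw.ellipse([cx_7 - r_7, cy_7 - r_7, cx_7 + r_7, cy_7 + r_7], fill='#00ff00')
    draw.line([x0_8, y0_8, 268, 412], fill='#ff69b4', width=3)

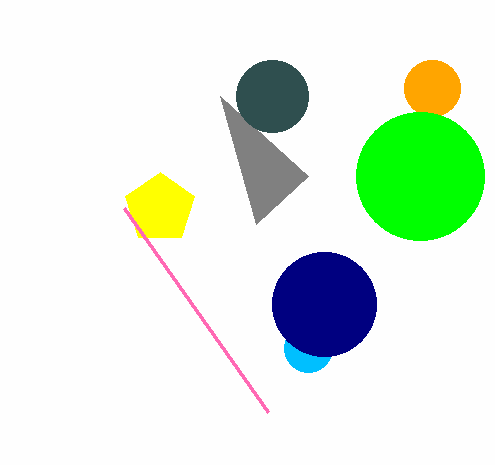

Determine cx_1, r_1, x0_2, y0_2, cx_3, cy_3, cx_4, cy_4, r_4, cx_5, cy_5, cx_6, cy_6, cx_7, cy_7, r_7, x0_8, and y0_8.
cx_1 = 308
r_1 = 24
x0_2 = 220
y0_2 = 96
cx_3 = 324
cy_3 = 304
cx_4 = 432
cy_4 = 88
r_4 = 28
cx_5 = 160
cy_5 = 208
cx_6 = 272
cy_6 = 96
cx_7 = 420
cy_7 = 176
r_7 = 64
x0_8 = 124
y0_8 = 208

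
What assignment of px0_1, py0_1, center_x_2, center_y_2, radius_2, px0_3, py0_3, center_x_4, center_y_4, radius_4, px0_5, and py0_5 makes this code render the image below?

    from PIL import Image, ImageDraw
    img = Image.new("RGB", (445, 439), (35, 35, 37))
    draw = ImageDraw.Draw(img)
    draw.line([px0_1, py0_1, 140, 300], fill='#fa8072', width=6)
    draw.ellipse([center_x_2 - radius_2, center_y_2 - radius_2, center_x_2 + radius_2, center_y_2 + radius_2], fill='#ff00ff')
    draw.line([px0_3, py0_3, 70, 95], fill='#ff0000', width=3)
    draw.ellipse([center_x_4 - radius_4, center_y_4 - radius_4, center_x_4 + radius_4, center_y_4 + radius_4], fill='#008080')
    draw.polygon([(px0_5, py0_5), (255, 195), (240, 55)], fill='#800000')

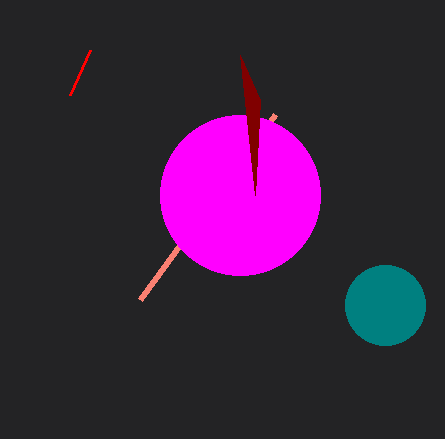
px0_1 = 275
py0_1 = 115
center_x_2 = 240
center_y_2 = 195
radius_2 = 80
px0_3 = 90
py0_3 = 50
center_x_4 = 385
center_y_4 = 305
radius_4 = 40
px0_5 = 260
py0_5 = 100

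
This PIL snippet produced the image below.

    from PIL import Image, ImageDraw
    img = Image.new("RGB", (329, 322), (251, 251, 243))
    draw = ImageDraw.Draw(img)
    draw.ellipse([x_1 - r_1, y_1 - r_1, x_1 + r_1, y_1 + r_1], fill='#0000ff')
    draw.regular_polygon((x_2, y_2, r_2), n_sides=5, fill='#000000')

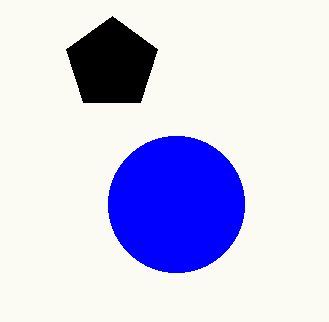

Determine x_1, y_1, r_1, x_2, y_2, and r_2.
x_1 = 176; y_1 = 204; r_1 = 68; x_2 = 112; y_2 = 64; r_2 = 48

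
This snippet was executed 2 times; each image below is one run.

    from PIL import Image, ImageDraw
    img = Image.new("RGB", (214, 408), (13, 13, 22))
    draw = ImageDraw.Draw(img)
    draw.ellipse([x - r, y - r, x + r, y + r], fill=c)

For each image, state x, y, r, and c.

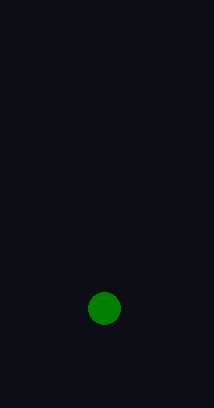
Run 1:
x = 104
y = 308
r = 16
c = 'green'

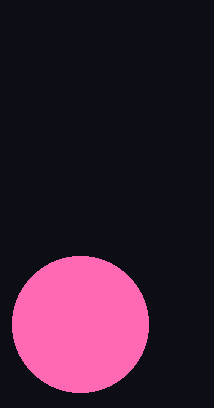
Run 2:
x = 80; y = 324; r = 68; c = 'hotpink'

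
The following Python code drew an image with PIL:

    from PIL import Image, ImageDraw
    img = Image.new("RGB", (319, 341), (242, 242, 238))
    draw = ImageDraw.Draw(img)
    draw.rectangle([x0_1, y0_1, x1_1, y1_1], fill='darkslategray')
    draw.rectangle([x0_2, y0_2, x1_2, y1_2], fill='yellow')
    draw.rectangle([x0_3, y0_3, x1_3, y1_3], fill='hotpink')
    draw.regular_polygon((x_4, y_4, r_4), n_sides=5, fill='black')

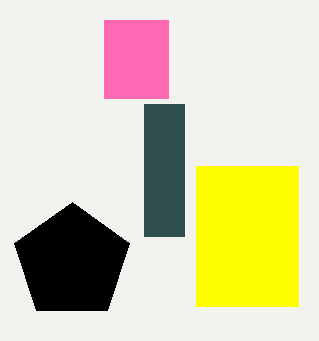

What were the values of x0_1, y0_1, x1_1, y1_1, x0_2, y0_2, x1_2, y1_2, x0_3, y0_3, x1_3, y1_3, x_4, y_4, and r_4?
x0_1 = 144
y0_1 = 104
x1_1 = 184
y1_1 = 236
x0_2 = 196
y0_2 = 166
x1_2 = 298
y1_2 = 306
x0_3 = 104
y0_3 = 20
x1_3 = 168
y1_3 = 98
x_4 = 72
y_4 = 262
r_4 = 60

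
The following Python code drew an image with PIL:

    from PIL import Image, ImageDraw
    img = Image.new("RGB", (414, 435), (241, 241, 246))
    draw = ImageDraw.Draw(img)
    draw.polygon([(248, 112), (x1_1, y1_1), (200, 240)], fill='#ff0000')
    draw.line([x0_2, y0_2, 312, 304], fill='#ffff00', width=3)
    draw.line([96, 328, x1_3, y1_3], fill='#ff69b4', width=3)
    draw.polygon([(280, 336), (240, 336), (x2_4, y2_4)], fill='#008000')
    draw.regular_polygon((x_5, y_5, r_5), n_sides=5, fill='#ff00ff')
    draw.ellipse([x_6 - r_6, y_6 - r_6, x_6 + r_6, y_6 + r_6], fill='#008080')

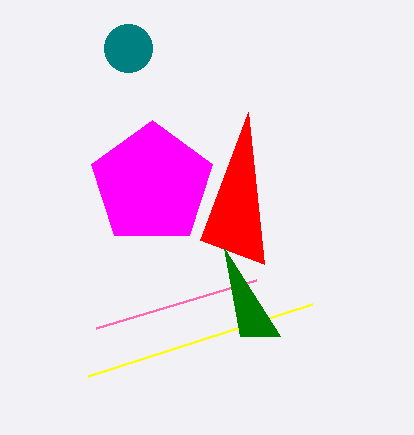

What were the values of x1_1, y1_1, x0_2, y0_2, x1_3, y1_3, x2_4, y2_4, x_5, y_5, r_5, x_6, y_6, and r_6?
x1_1 = 264
y1_1 = 264
x0_2 = 88
y0_2 = 376
x1_3 = 256
y1_3 = 280
x2_4 = 224
y2_4 = 248
x_5 = 152
y_5 = 184
r_5 = 64
x_6 = 128
y_6 = 48
r_6 = 24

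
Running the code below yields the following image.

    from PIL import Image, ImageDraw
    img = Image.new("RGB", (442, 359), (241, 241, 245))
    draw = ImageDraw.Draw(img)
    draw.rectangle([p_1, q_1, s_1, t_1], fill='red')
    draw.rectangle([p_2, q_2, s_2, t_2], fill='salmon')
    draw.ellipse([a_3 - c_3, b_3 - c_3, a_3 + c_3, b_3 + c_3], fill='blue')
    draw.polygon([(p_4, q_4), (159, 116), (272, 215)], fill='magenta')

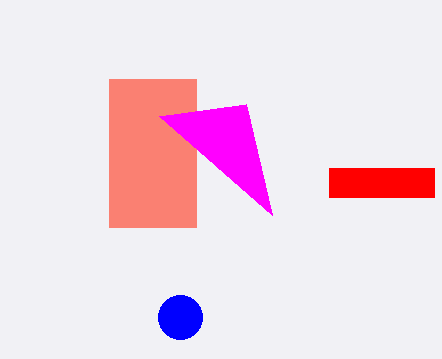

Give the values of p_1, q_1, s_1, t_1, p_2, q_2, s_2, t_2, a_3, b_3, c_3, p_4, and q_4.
p_1 = 329, q_1 = 168, s_1 = 434, t_1 = 197, p_2 = 109, q_2 = 79, s_2 = 196, t_2 = 227, a_3 = 180, b_3 = 317, c_3 = 22, p_4 = 246, q_4 = 104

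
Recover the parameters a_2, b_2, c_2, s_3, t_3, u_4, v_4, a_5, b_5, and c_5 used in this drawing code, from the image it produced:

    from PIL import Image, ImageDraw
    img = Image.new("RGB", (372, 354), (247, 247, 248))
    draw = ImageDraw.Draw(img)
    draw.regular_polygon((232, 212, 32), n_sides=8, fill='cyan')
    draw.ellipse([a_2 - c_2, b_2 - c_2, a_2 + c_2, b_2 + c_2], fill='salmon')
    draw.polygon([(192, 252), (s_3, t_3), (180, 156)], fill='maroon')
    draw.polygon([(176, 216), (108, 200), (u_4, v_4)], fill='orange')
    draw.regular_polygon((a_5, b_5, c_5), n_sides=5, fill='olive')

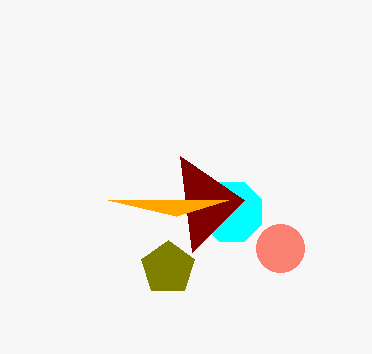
a_2 = 280
b_2 = 248
c_2 = 24
s_3 = 244
t_3 = 200
u_4 = 228
v_4 = 200
a_5 = 168
b_5 = 268
c_5 = 28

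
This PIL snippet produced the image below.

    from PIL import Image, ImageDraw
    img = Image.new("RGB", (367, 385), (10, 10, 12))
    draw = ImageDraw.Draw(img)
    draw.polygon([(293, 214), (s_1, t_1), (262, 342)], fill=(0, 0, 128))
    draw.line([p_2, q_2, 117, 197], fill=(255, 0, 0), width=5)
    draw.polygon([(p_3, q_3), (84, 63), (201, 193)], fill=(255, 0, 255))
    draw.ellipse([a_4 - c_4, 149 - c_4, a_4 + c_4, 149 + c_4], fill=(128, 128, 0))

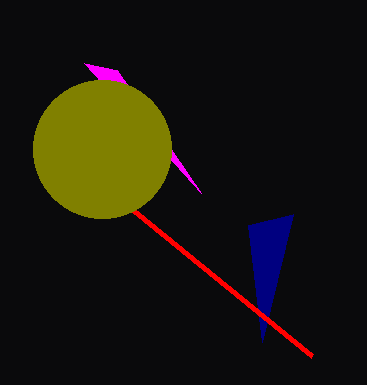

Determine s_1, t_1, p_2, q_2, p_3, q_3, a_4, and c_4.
s_1 = 248
t_1 = 225
p_2 = 312
q_2 = 356
p_3 = 117
q_3 = 70
a_4 = 102
c_4 = 69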